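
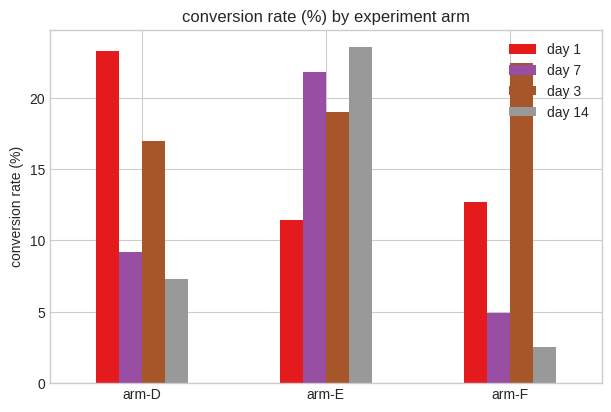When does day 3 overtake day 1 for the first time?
arm-E

arm-D: day 3 ≈ 16 vs day 1 ≈ 24 (not yet); arm-E: day 3 ≈ 18 vs day 1 ≈ 12 (first crossover).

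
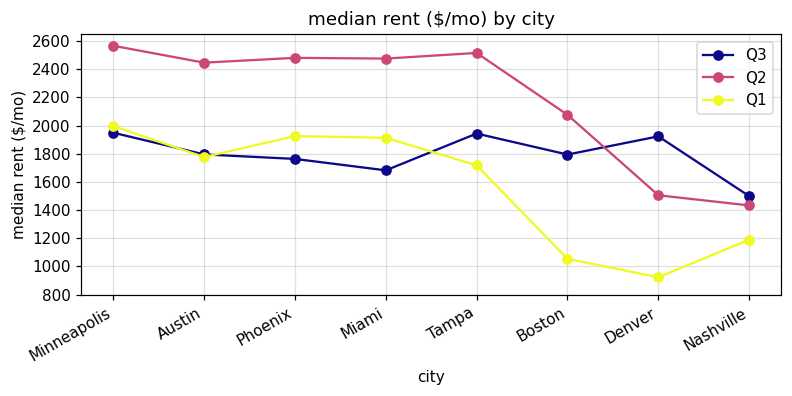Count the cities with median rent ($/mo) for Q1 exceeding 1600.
5

Above 1600: Minneapolis, Austin, Phoenix, Miami, Tampa.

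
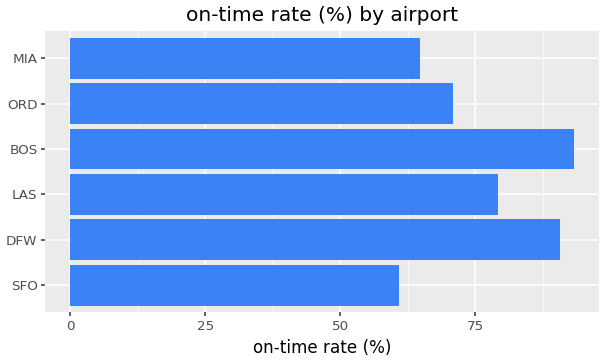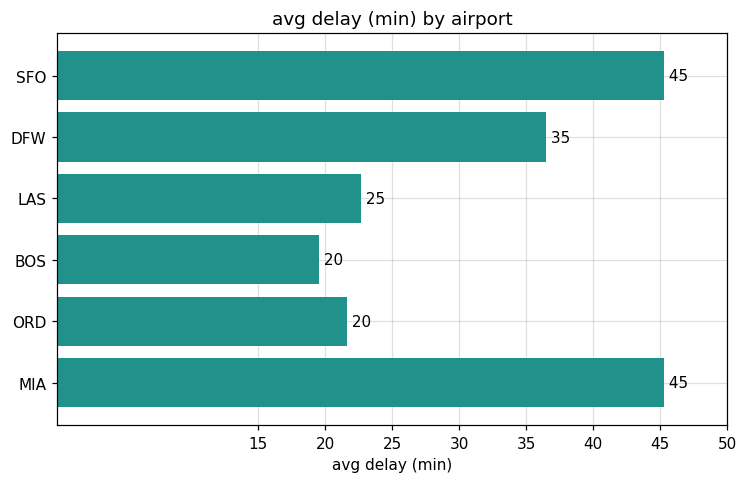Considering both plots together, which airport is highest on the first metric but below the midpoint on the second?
BOS

Chart 2 median avg delay (min) ≈ 30; below-median airports: LAS, BOS, ORD. Among those, BOS has the highest on-time rate (%) (≈ 90).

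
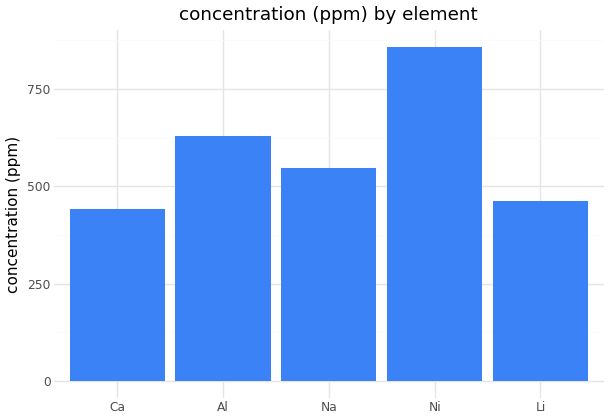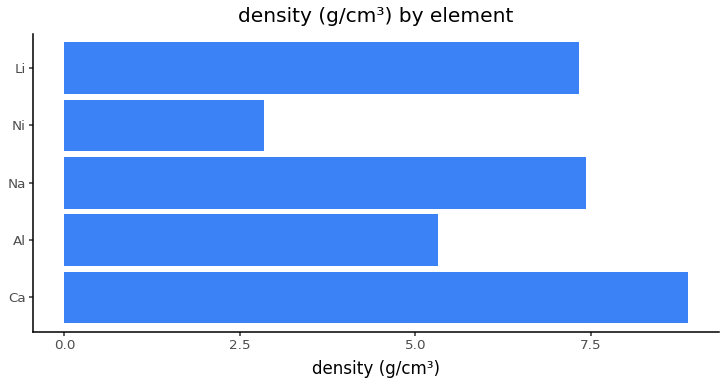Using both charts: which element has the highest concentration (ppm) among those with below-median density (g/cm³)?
Ni

Chart 2 median density (g/cm³) ≈ 7; below-median elements: Al, Ni. Among those, Ni has the highest concentration (ppm) (≈ 900).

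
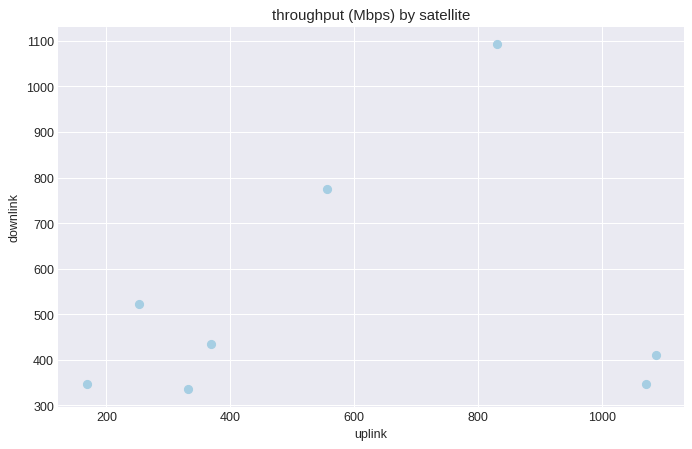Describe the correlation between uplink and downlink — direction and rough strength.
no clear correlation

Points are roughly uncorrelated; weak (|r| ≈ 0.2).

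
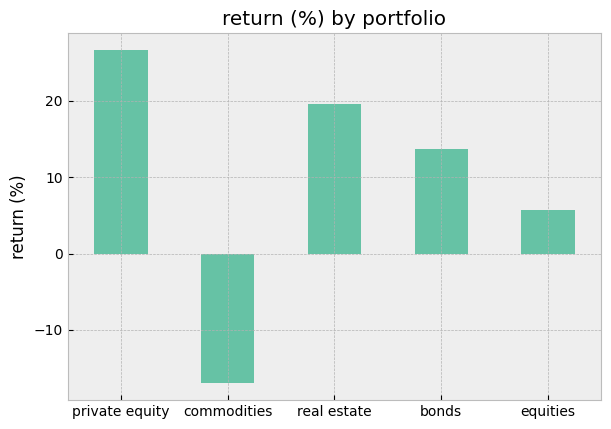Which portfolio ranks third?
bonds

Top 4: private equity ≈ 25, real estate ≈ 20, bonds ≈ 15, equities ≈ 5.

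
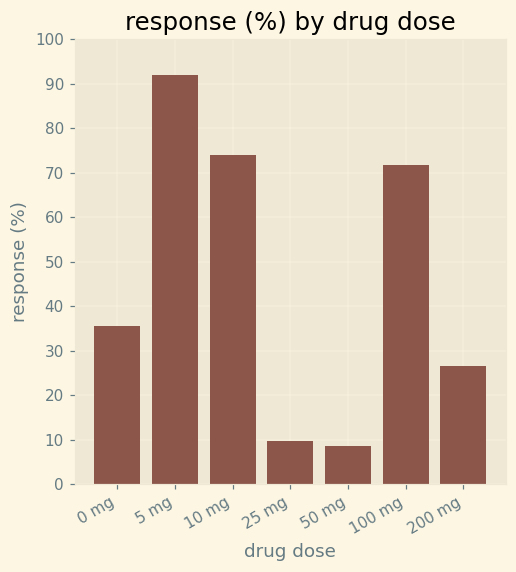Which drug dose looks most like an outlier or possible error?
5 mg ≈ 90; the rest sit between ≈ 10 and ≈ 70.

5 mg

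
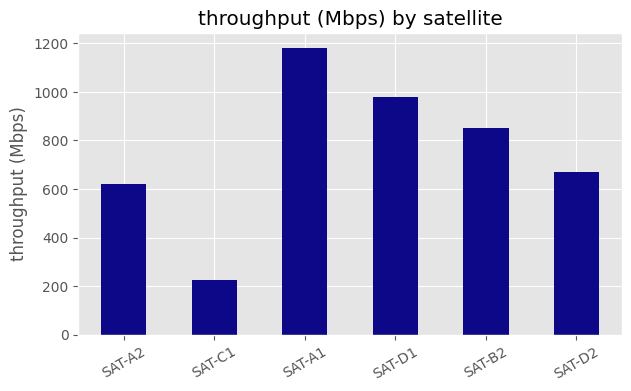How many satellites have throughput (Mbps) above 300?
5

Above 300: SAT-A2, SAT-A1, SAT-D1, SAT-B2, SAT-D2.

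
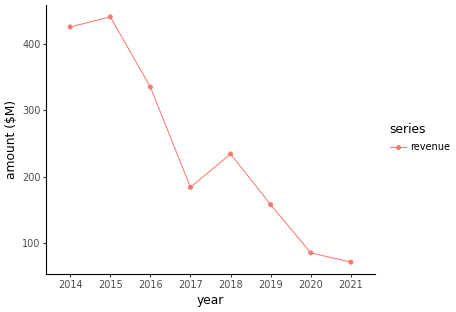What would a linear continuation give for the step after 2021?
Last three: 150, 100, 50 → slope ≈ -50/step → next ≈ 0.

≈ 0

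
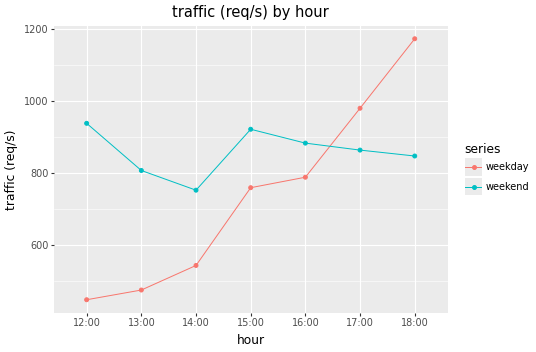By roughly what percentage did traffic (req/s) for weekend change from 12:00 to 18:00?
12:00 ≈ 900, 18:00 ≈ 800; (800 − 900) / 900 ≈ -11.1%.

≈ -11.1%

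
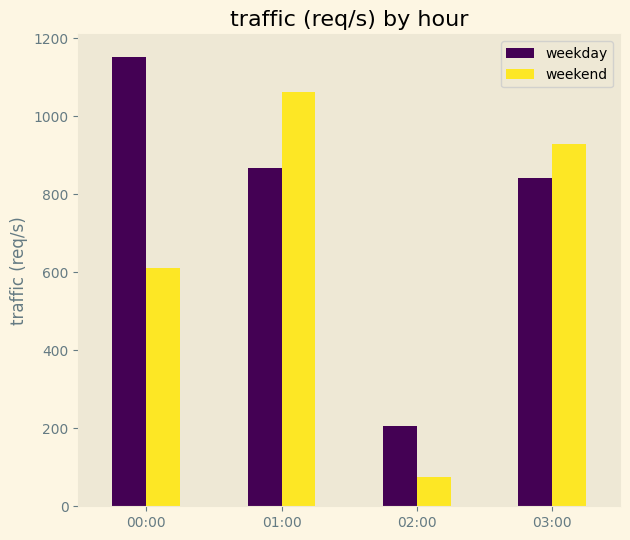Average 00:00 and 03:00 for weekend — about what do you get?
≈ 750

(600 + 900) / 2 ≈ 750.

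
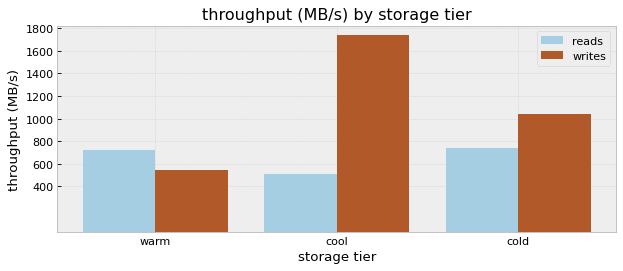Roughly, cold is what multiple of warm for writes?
≈ 1.67×

cold ≈ 1000, warm ≈ 600; 1000/600 ≈ 1.67.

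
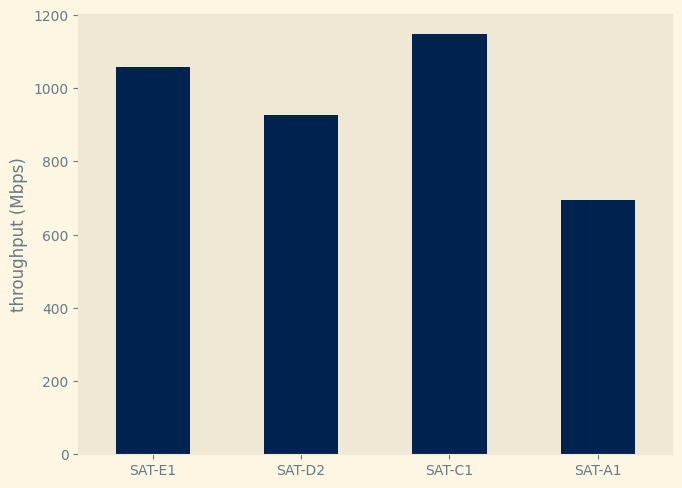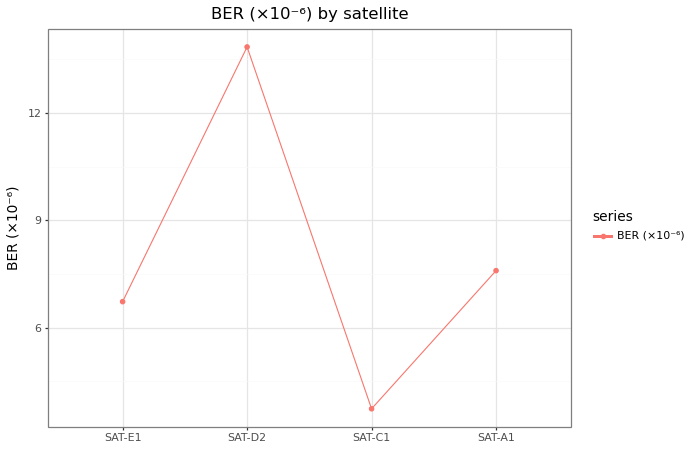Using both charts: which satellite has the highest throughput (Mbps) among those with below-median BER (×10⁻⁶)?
SAT-C1

Chart 2 median BER (×10⁻⁶) ≈ 8; below-median satellites: SAT-E1, SAT-C1. Among those, SAT-C1 has the highest throughput (Mbps) (≈ 1200).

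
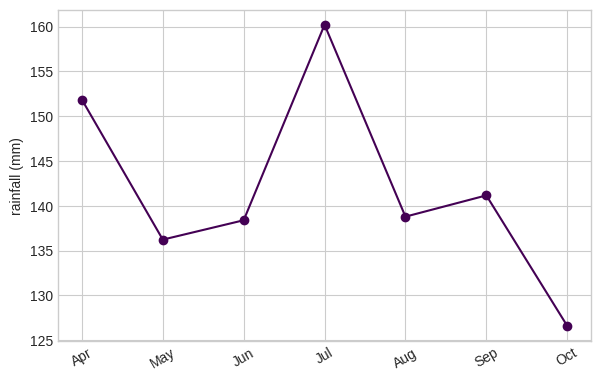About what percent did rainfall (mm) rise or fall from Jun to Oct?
≈ -10.7%

Jun ≈ 140, Oct ≈ 125; (125 − 140) / 140 ≈ -10.7%.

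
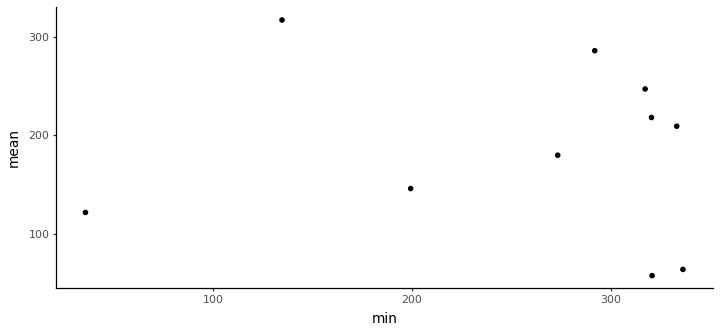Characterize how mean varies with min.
no clear correlation

Points are roughly uncorrelated; weak (|r| ≈ 0.1).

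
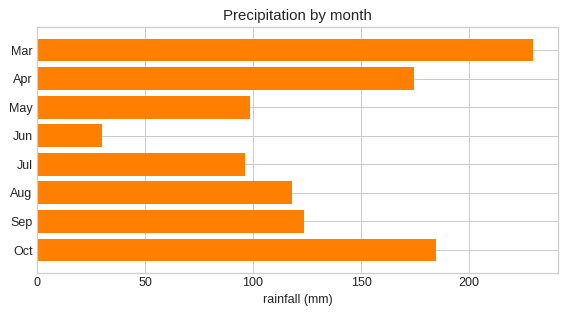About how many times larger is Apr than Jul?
Apr ≈ 180, Jul ≈ 100; 180/100 ≈ 1.8.

≈ 1.8×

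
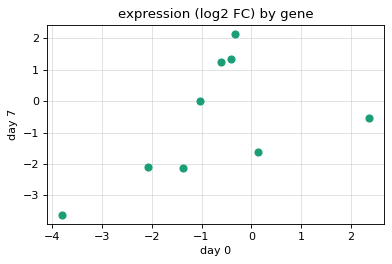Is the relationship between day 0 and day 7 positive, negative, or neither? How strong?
Points are positively correlated; moderate (|r| ≈ 0.5).

positive, moderate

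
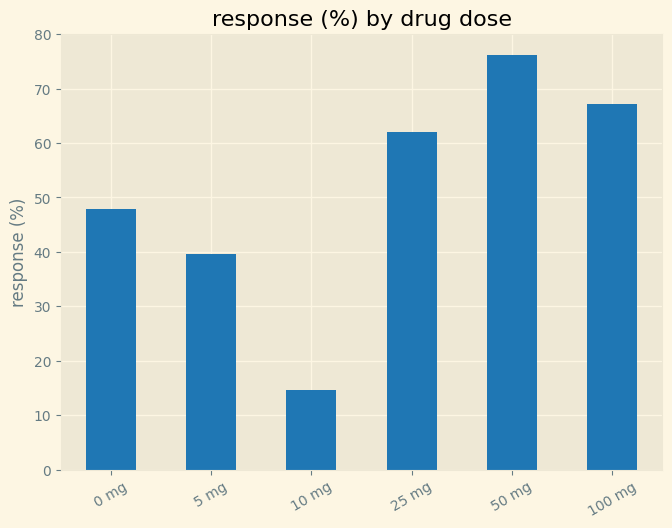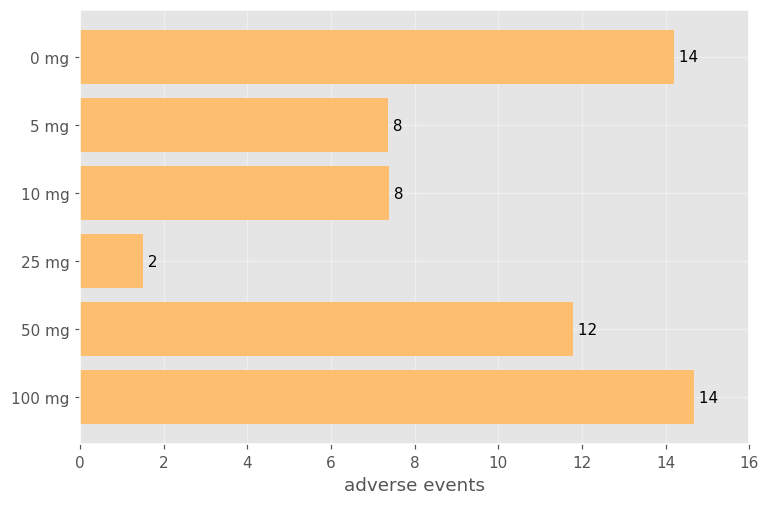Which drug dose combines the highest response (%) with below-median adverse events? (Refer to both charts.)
Chart 2 median adverse events ≈ 10; below-median drug doses: 5 mg, 10 mg, 25 mg. Among those, 25 mg has the highest response (%) (≈ 60).

25 mg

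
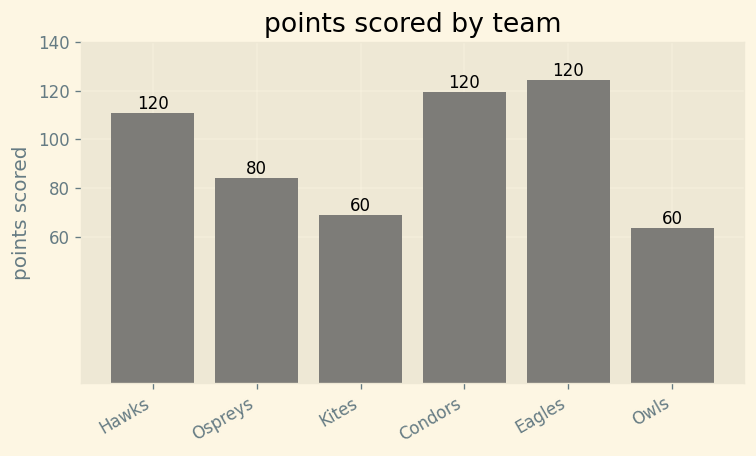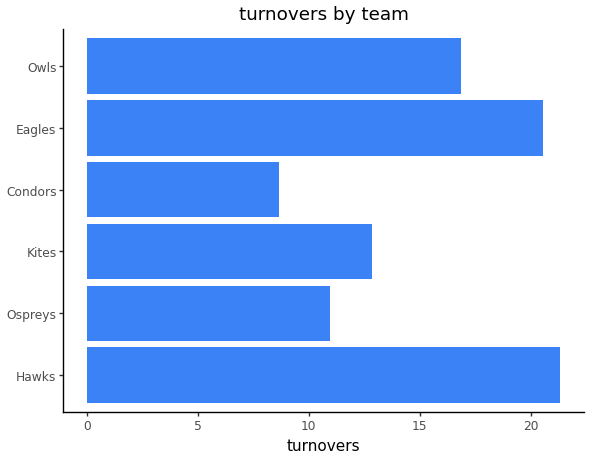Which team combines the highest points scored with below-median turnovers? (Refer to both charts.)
Condors

Chart 2 median turnovers ≈ 14; below-median teams: Ospreys, Kites, Condors. Among those, Condors has the highest points scored (≈ 120).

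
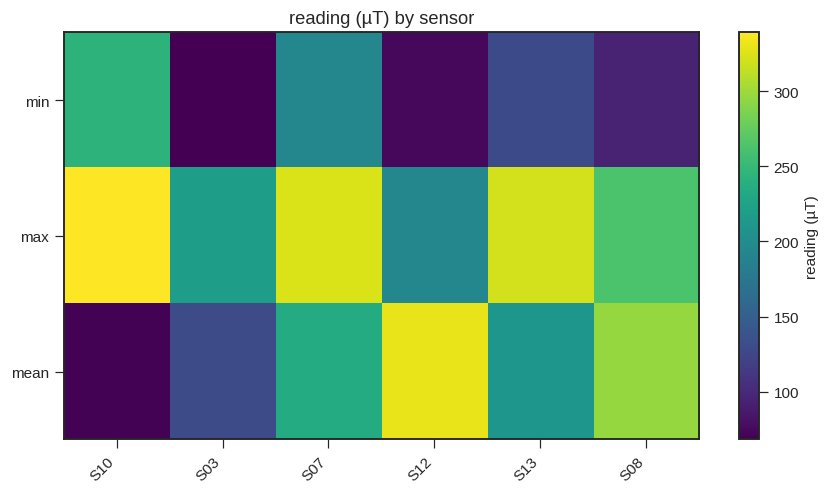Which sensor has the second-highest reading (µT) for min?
Top 3 for min: S10 ≈ 250, S07 ≈ 200, S13 ≈ 125.

S07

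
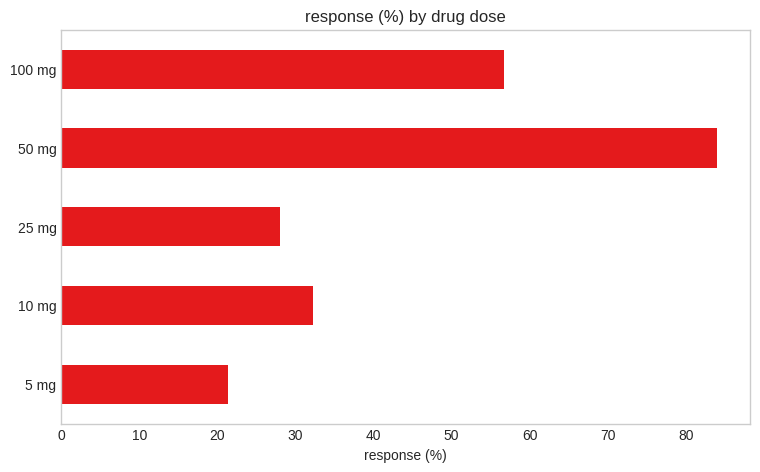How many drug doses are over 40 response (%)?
Above 40: 50 mg, 100 mg.

2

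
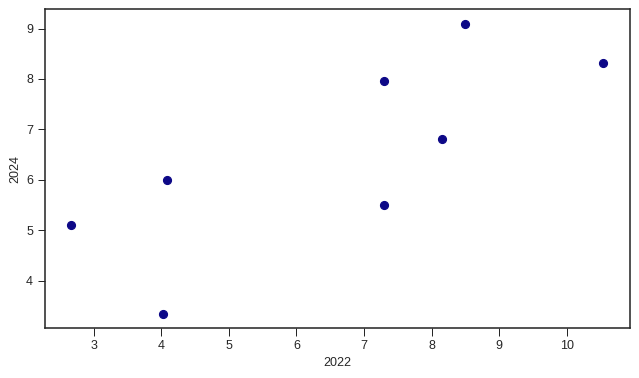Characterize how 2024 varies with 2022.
Points are positively correlated; strong (|r| ≈ 0.8).

positive, strong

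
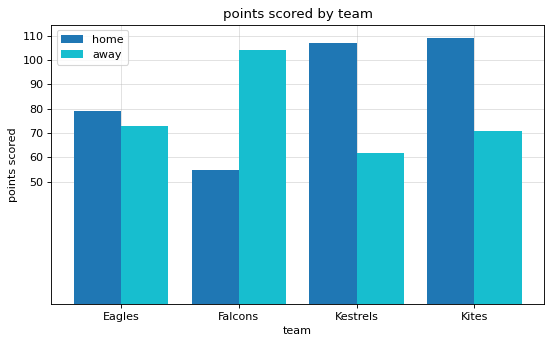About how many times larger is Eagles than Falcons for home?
≈ 1.33×

Eagles ≈ 80, Falcons ≈ 60; 80/60 ≈ 1.33.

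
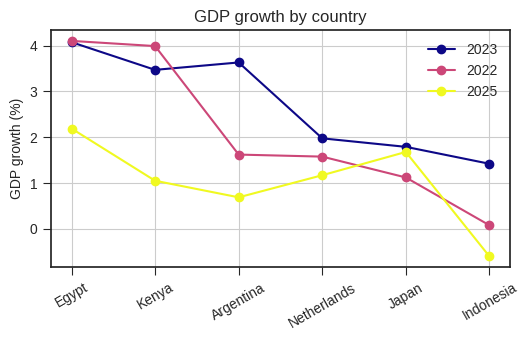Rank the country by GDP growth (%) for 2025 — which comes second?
Top 3 for 2025: Egypt ≈ 2.0, Japan ≈ 1.5, Netherlands ≈ 1.0.

Japan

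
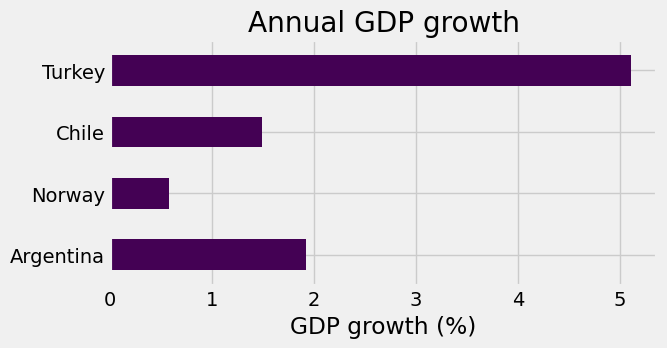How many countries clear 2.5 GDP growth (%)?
Above 2.5: Turkey.

1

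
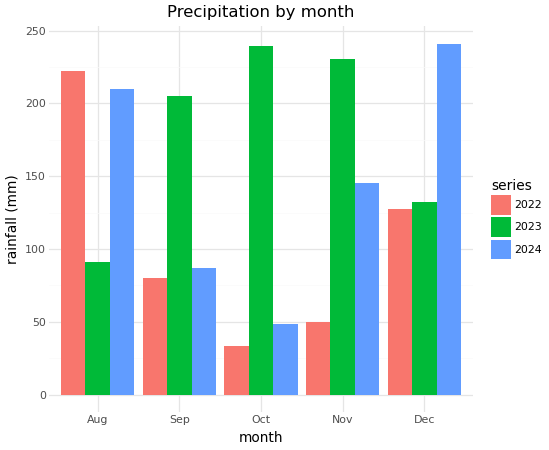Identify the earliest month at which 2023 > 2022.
Aug: 2023 ≈ 100 vs 2022 ≈ 225 (not yet); Sep: 2023 ≈ 200 vs 2022 ≈ 75 (first crossover).

Sep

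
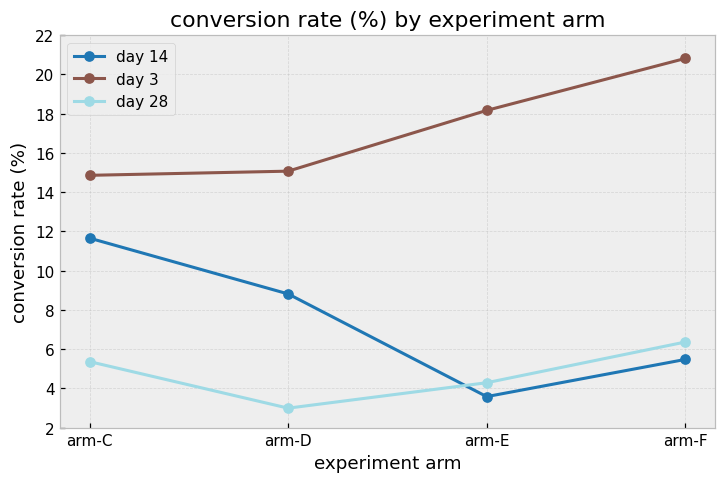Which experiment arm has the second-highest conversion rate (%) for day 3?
arm-E

Top 3 for day 3: arm-F ≈ 20, arm-E ≈ 18, arm-D ≈ 16.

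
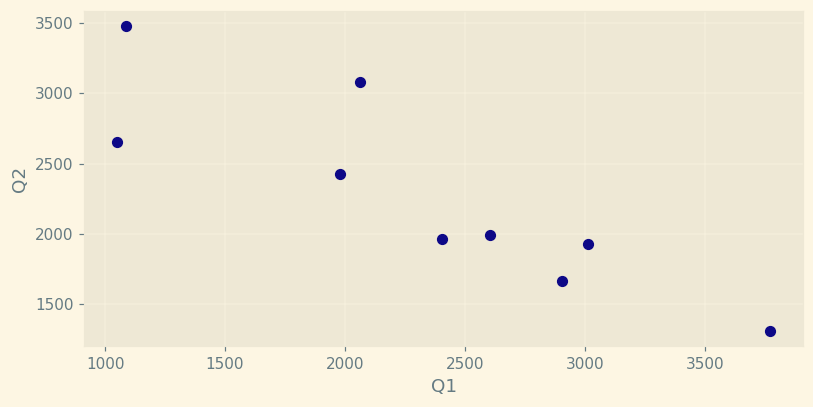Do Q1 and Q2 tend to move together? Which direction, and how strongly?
negative, strong

Points are negatively correlated; strong (|r| ≈ 0.9).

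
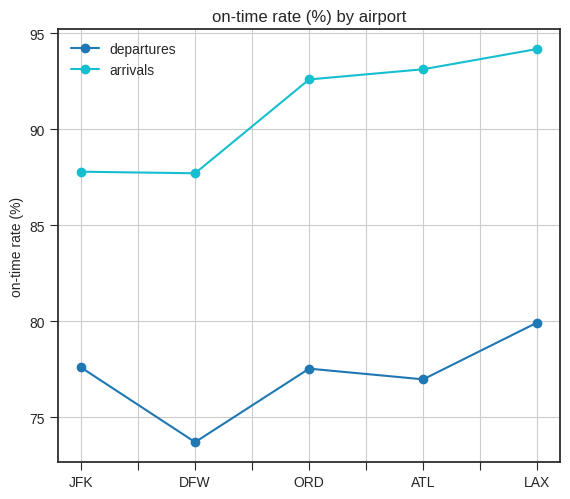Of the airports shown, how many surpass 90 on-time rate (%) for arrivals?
Above 90: ORD, ATL, LAX.

3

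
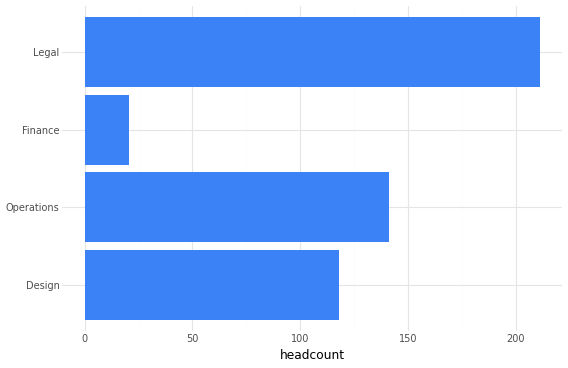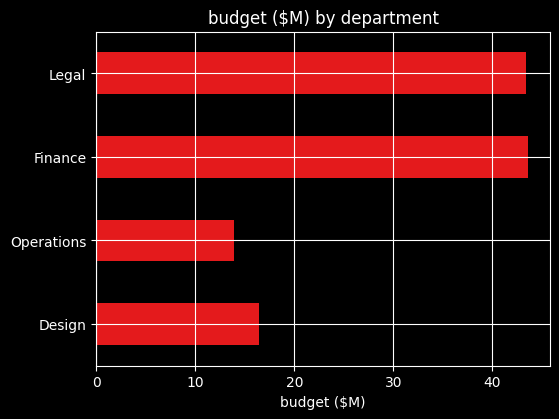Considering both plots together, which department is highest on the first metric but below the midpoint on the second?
Operations

Chart 2 median budget ($M) ≈ 30; below-median departments: Design, Operations. Among those, Operations has the highest headcount (≈ 140).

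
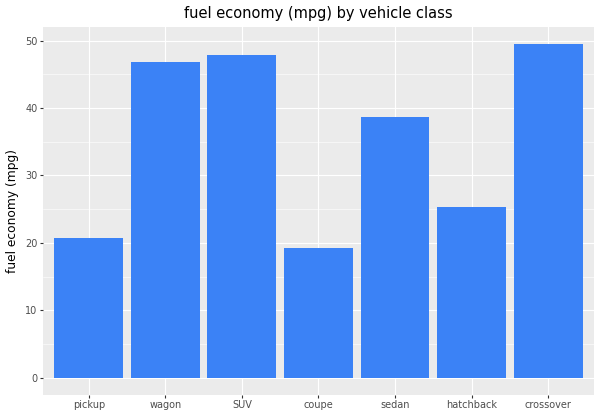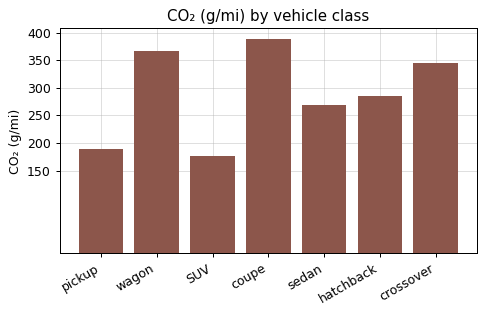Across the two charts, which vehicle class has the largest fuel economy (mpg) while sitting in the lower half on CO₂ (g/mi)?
Chart 2 median CO₂ (g/mi) ≈ 300; below-median vehicle classes: pickup, SUV, sedan. Among those, SUV has the highest fuel economy (mpg) (≈ 50).

SUV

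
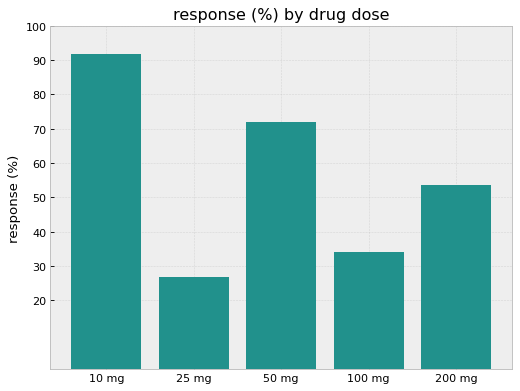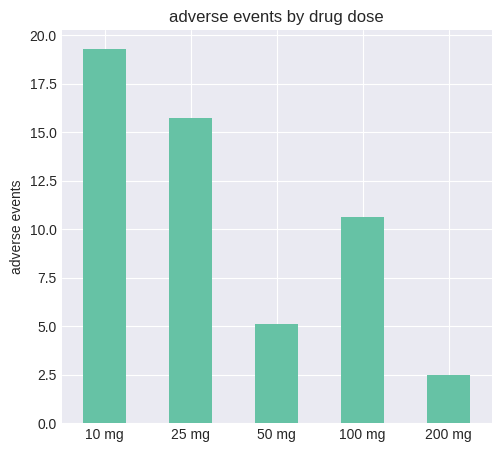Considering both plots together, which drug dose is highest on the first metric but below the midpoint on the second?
50 mg

Chart 2 median adverse events ≈ 10; below-median drug doses: 50 mg, 200 mg. Among those, 50 mg has the highest response (%) (≈ 70).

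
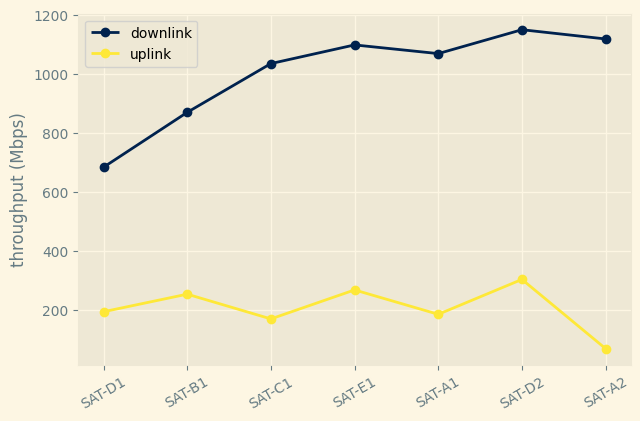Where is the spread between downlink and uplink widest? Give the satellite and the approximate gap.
SAT-A2: downlink ≈ 1100, uplink ≈ 100 → gap ≈ 1000. Next-largest (SAT-A1) is only ≈ 900.

SAT-A2, ≈ 1000 Mbps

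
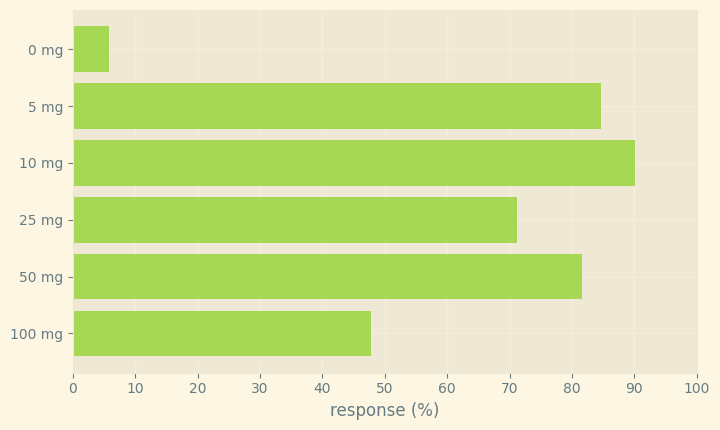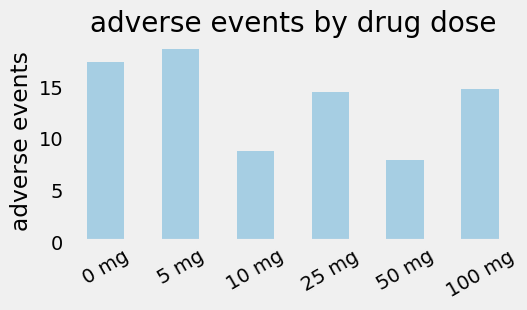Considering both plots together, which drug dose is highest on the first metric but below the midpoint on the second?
10 mg

Chart 2 median adverse events ≈ 14; below-median drug doses: 10 mg, 25 mg, 50 mg. Among those, 10 mg has the highest response (%) (≈ 90).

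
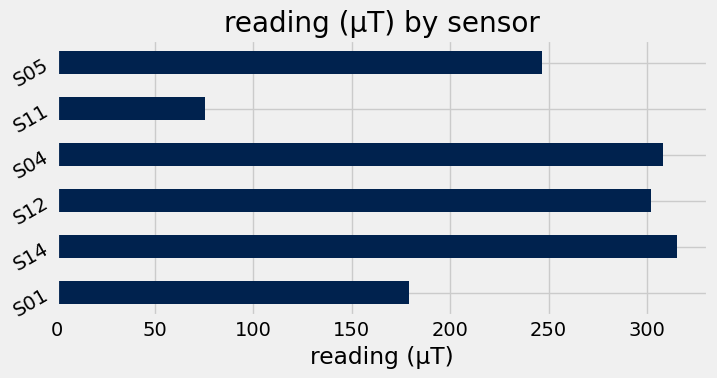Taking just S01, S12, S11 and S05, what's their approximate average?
≈ 212

(200 + 300 + 100 + 250) / 4 ≈ 212.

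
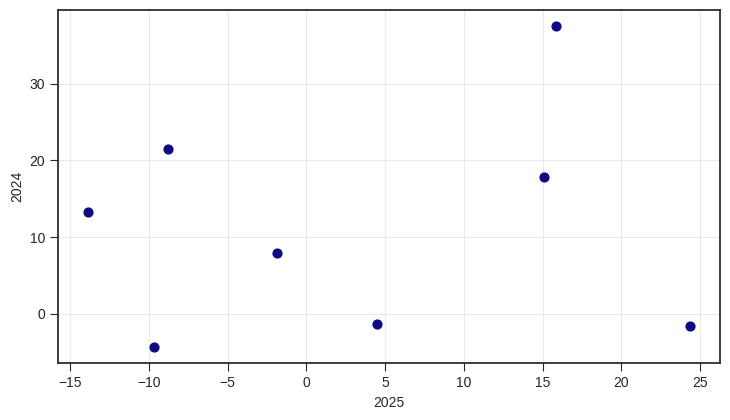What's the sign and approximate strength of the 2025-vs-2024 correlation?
Points are roughly uncorrelated; weak (|r| ≈ 0.1).

no clear correlation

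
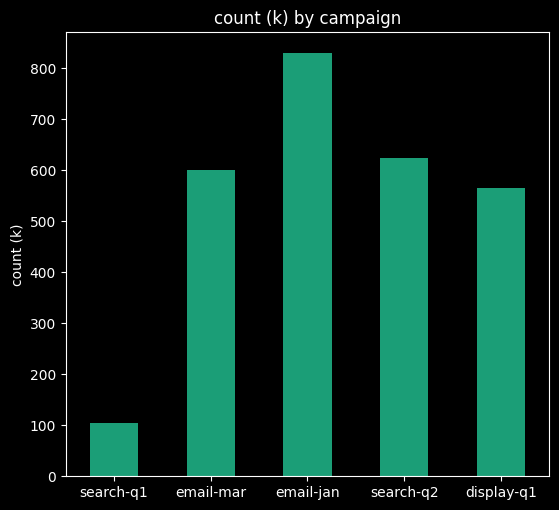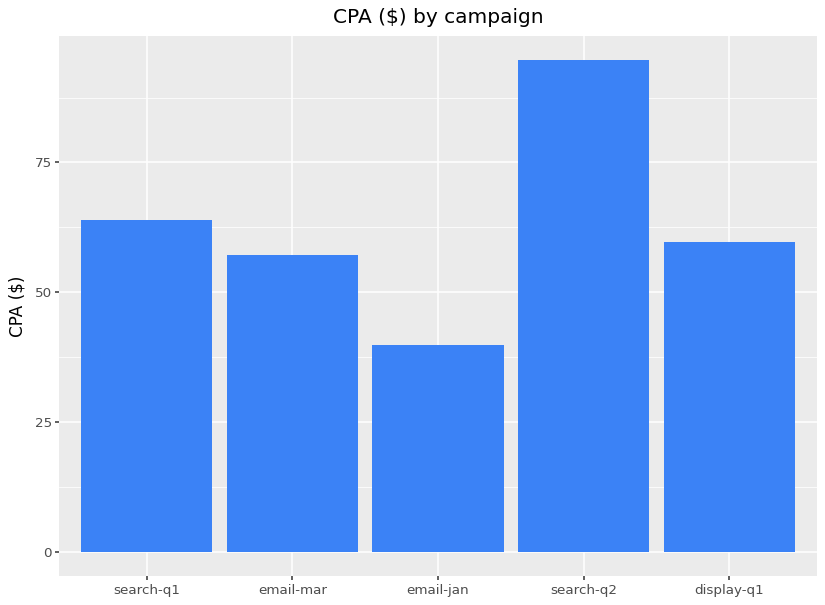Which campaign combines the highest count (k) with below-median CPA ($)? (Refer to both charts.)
Chart 2 median CPA ($) ≈ 60; below-median campaigns: email-mar, email-jan. Among those, email-jan has the highest count (k) (≈ 800).

email-jan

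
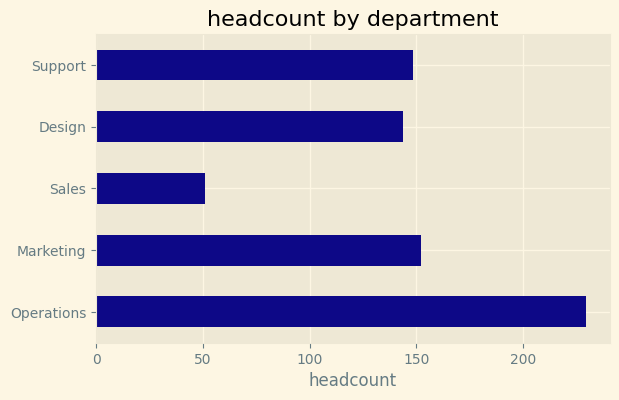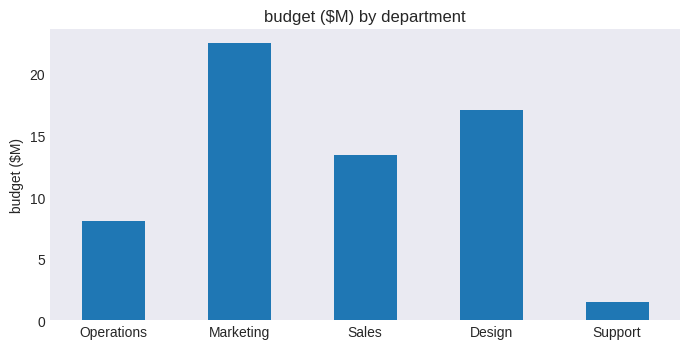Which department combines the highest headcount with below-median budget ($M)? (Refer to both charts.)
Operations

Chart 2 median budget ($M) ≈ 15; below-median departments: Operations, Support. Among those, Operations has the highest headcount (≈ 225).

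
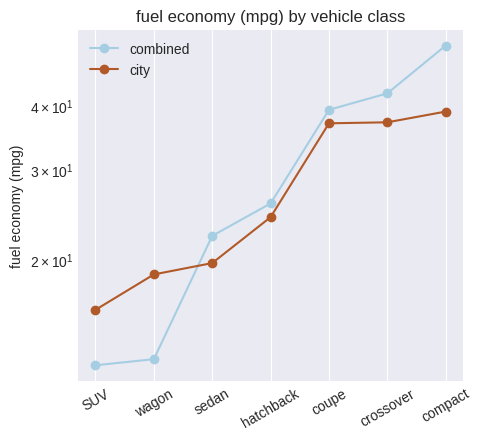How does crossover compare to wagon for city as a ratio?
≈ 1.75×

crossover ≈ 35, wagon ≈ 20; 35/20 ≈ 1.75.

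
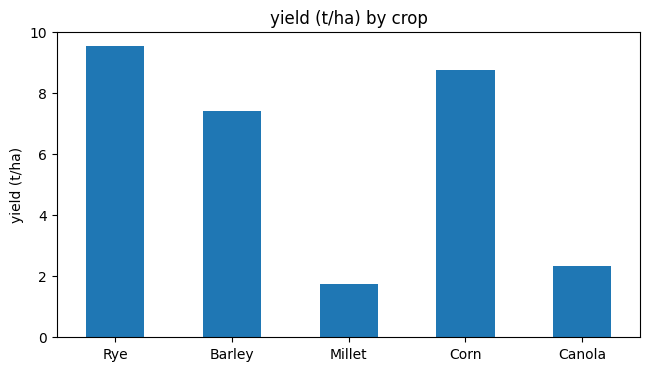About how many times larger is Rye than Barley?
≈ 1.43×

Rye ≈ 10, Barley ≈ 7; 10/7 ≈ 1.43.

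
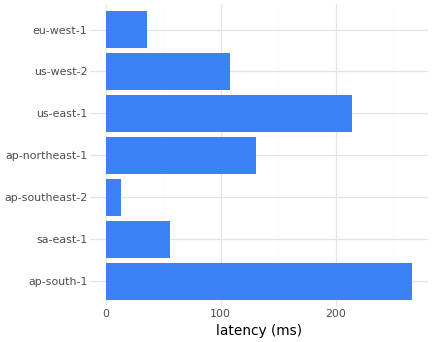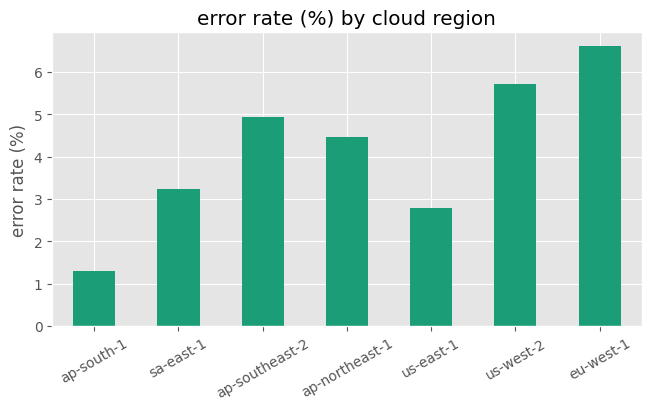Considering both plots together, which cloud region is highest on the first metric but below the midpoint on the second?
Chart 2 median error rate (%) ≈ 4; below-median cloud regions: ap-south-1, sa-east-1, us-east-1. Among those, ap-south-1 has the highest latency (ms) (≈ 275).

ap-south-1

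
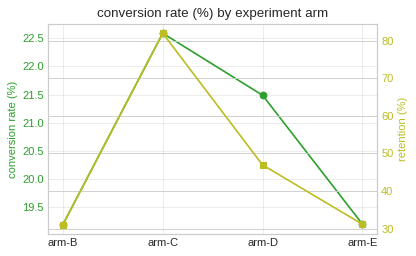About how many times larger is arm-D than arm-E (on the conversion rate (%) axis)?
arm-D ≈ 21.5, arm-E ≈ 19.0; 21.5/19.0 ≈ 1.13.

≈ 1.13×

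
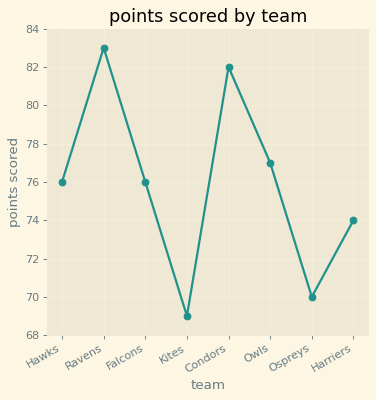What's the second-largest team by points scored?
Top 3: Ravens ≈ 84, Condors ≈ 82, Owls ≈ 76.

Condors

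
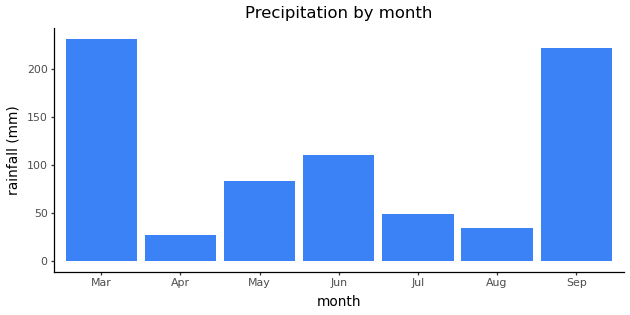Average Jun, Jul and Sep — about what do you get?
(120 + 40 + 220) / 3 ≈ 127.

≈ 127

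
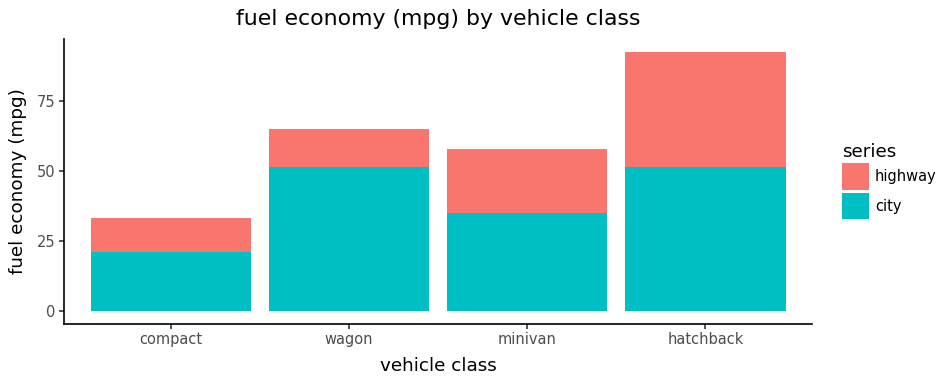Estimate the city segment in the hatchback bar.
≈ 50

city top ≈ 50, bottom ≈ 0; segment ≈ 50.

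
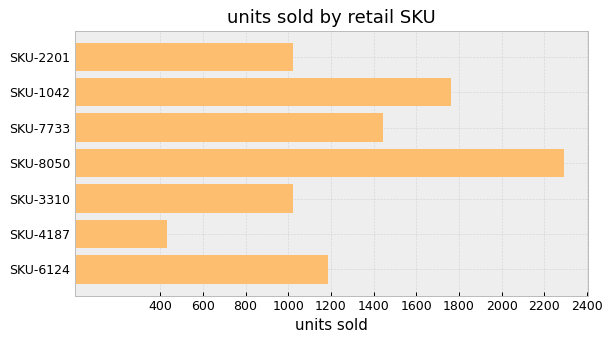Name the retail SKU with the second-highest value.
SKU-1042

Top 3: SKU-8050 ≈ 2200, SKU-1042 ≈ 1800, SKU-7733 ≈ 1400.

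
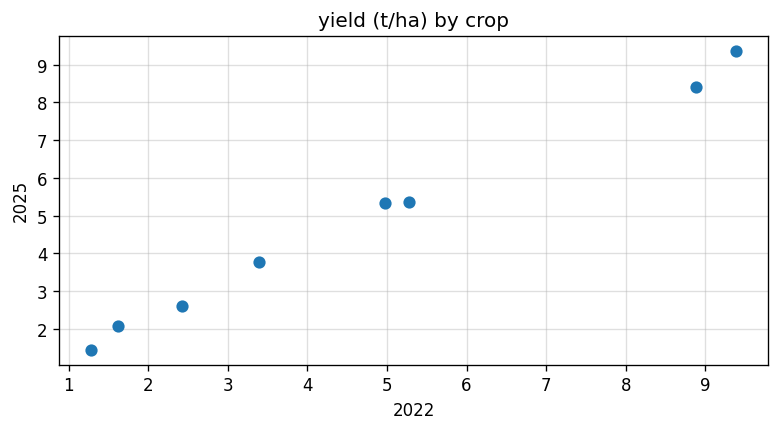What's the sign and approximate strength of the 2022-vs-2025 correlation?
positive, strong

Points are positively correlated; strong (|r| ≈ 1.0).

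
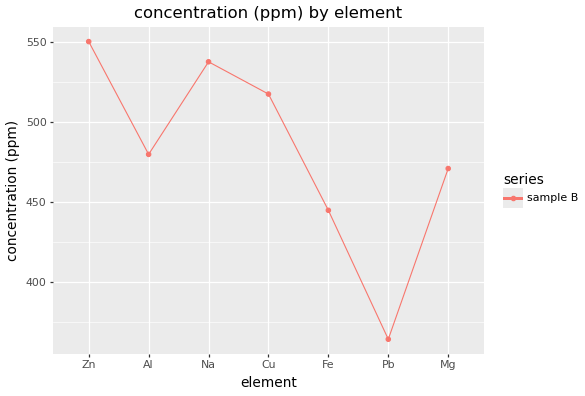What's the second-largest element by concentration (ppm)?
Na

Top 3: Zn ≈ 560, Na ≈ 540, Cu ≈ 520.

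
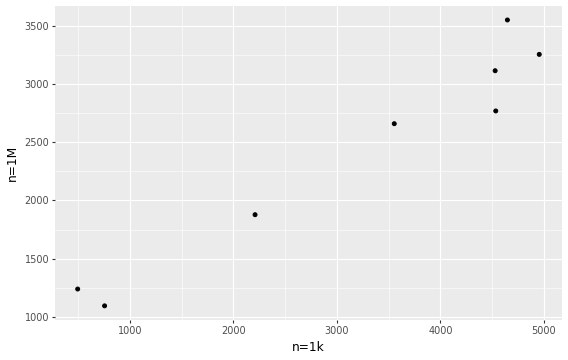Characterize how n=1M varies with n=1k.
positive, strong

Points are positively correlated; strong (|r| ≈ 1.0).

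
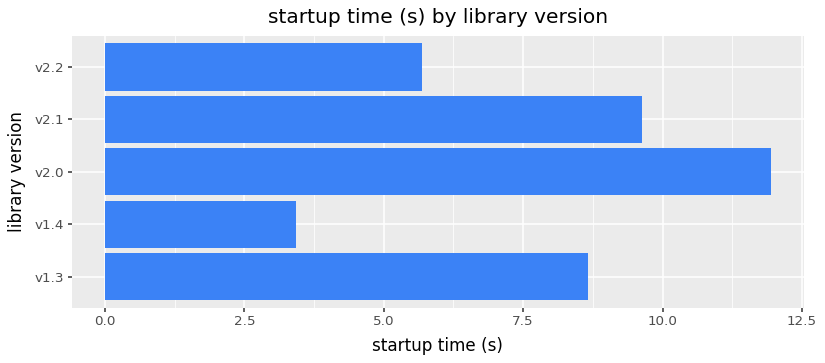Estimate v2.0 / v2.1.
≈ 1.2×

v2.0 ≈ 12, v2.1 ≈ 10; 12/10 ≈ 1.2.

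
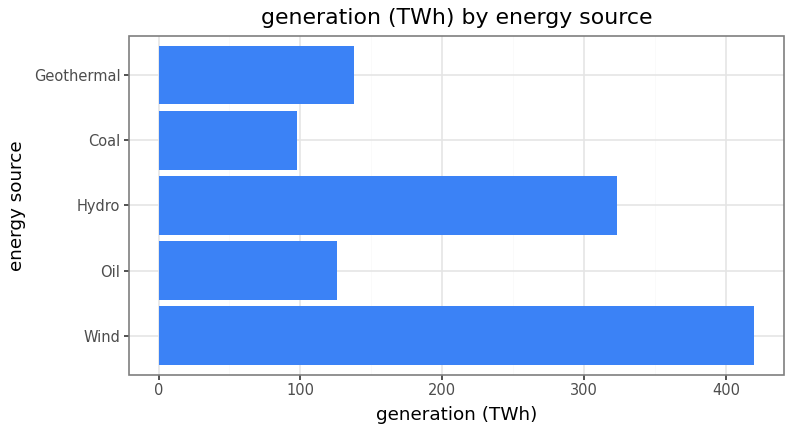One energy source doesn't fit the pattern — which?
Wind

Wind ≈ 400; the rest sit between ≈ 100 and ≈ 300.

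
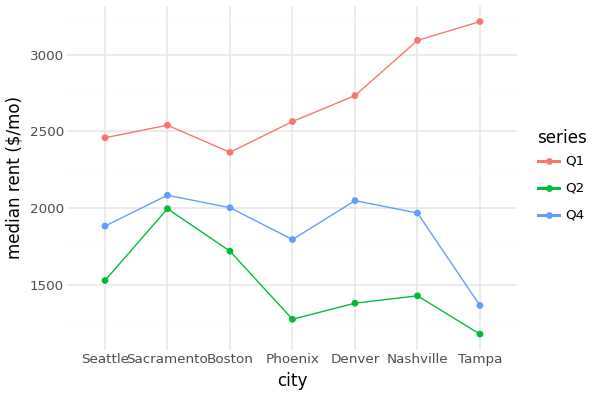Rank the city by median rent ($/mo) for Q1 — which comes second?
Top 3 for Q1: Tampa ≈ 3200, Nashville ≈ 3000, Denver ≈ 2800.

Nashville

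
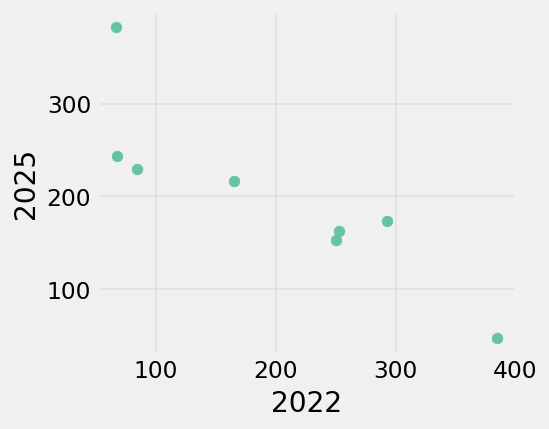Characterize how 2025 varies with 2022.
Points are negatively correlated; strong (|r| ≈ 0.9).

negative, strong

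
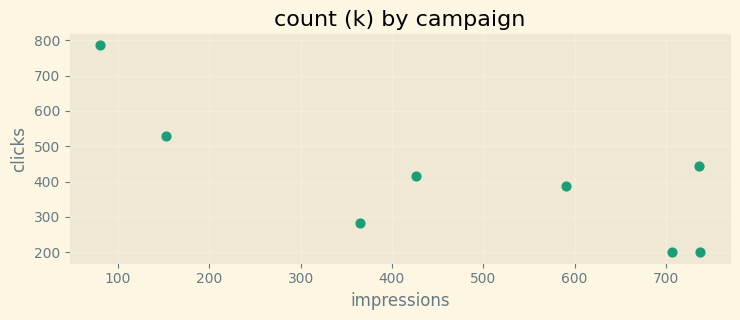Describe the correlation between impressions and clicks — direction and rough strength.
Points are negatively correlated; strong (|r| ≈ 0.8).

negative, strong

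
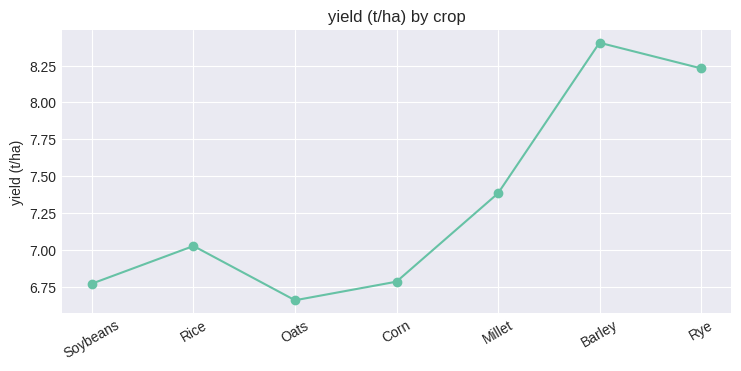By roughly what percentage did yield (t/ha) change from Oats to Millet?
≈ +12.1%

Oats ≈ 6.6, Millet ≈ 7.4; (7.4 − 6.6) / 6.6 ≈ +12.1%.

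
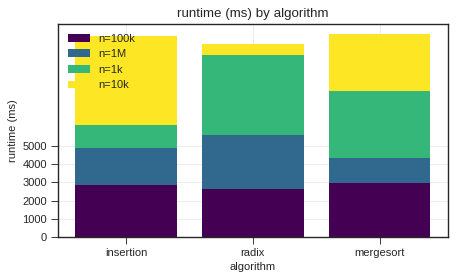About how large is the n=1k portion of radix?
≈ 4000

n=1k top ≈ 10000, bottom ≈ 6000; segment ≈ 4000.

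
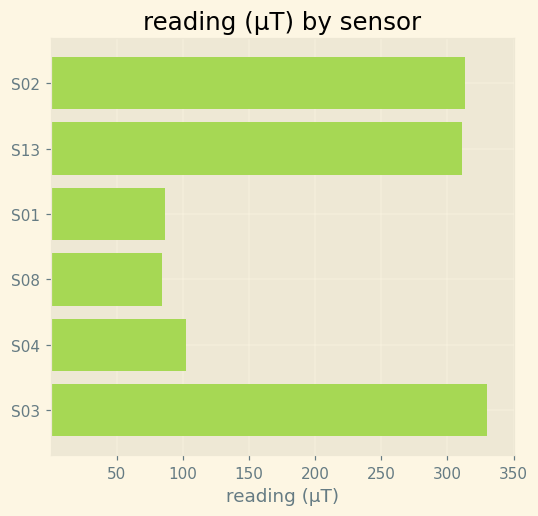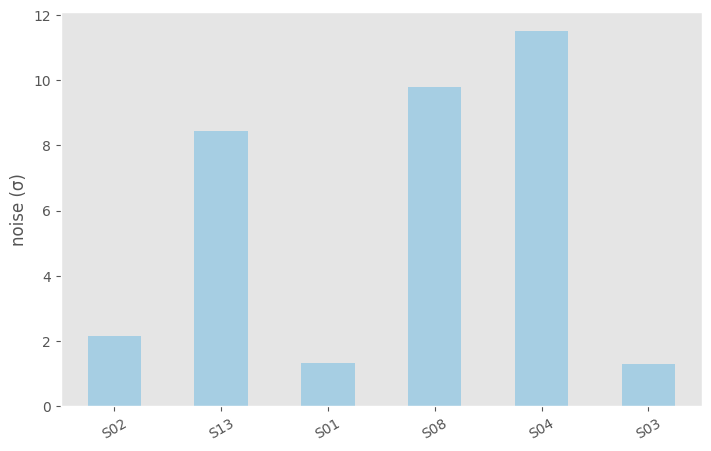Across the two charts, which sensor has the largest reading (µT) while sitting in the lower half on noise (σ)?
S03

Chart 2 median noise (σ) ≈ 6; below-median sensors: S02, S01, S03. Among those, S03 has the highest reading (µT) (≈ 350).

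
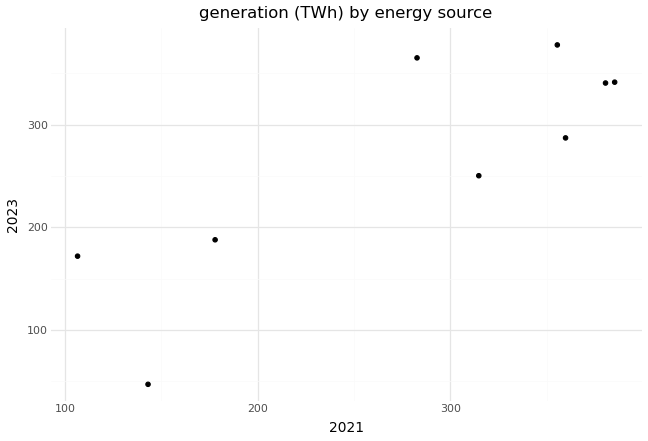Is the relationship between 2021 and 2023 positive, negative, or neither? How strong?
positive, strong

Points are positively correlated; strong (|r| ≈ 0.8).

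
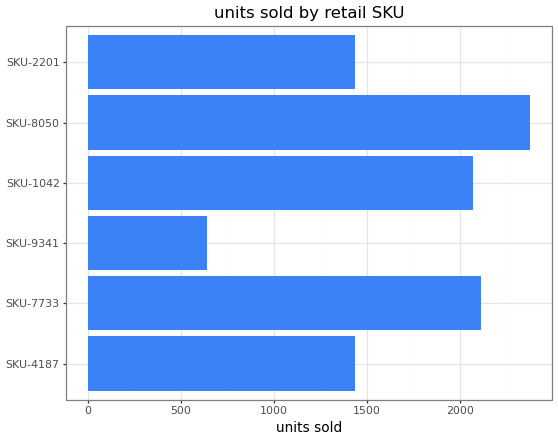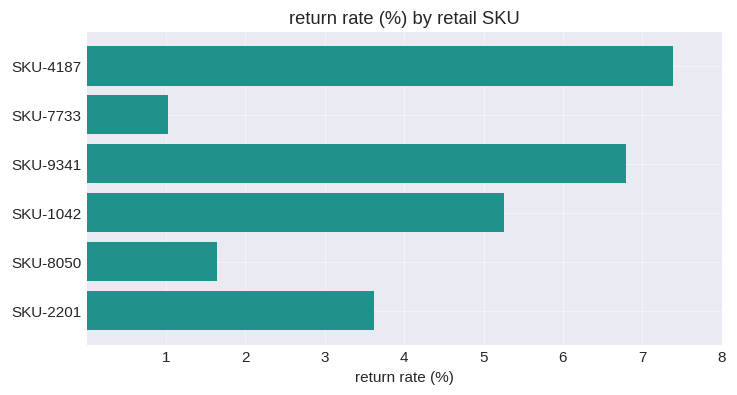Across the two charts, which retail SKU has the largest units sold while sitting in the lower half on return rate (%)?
Chart 2 median return rate (%) ≈ 4; below-median retail SKUs: SKU-7733, SKU-8050, SKU-2201. Among those, SKU-8050 has the highest units sold (≈ 2500).

SKU-8050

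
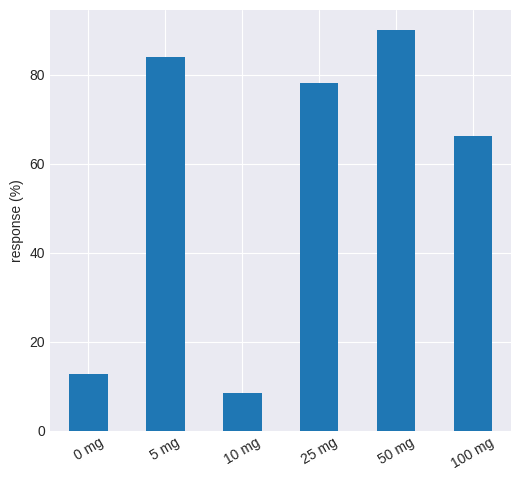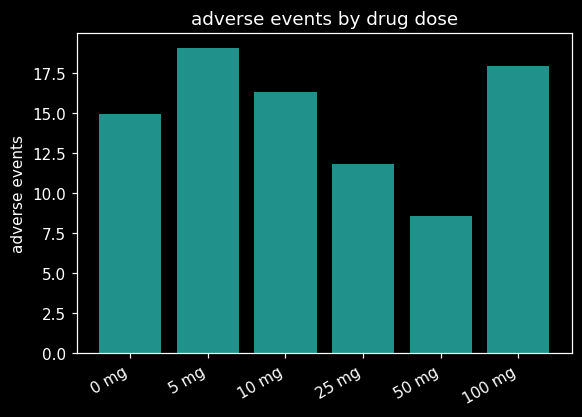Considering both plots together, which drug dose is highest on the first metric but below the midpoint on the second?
Chart 2 median adverse events ≈ 16; below-median drug doses: 0 mg, 25 mg, 50 mg. Among those, 50 mg has the highest response (%) (≈ 90).

50 mg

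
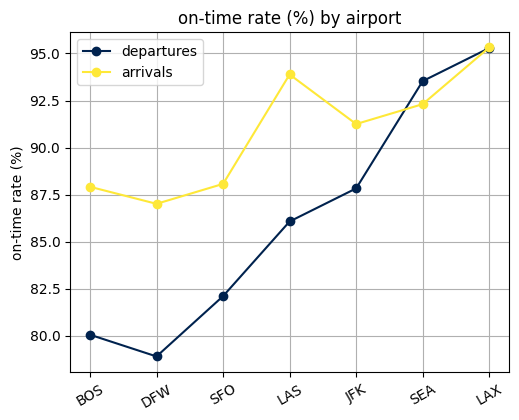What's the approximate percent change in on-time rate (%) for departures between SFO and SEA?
≈ +14.6%

SFO ≈ 82, SEA ≈ 94; (94 − 82) / 82 ≈ +14.6%.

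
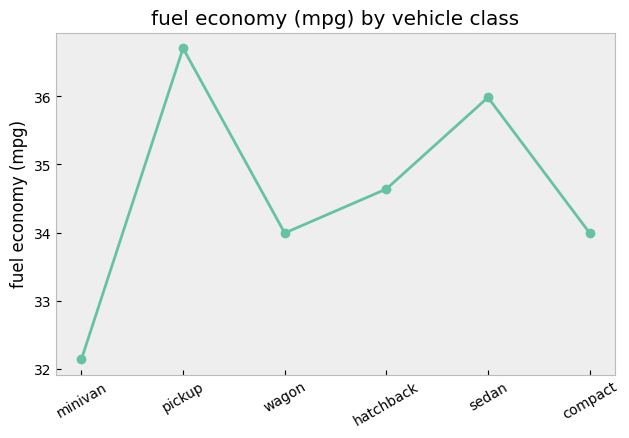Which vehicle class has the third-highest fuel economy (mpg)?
Top 4: pickup ≈ 36.5, sedan ≈ 36.0, hatchback ≈ 34.5, compact ≈ 34.0.

hatchback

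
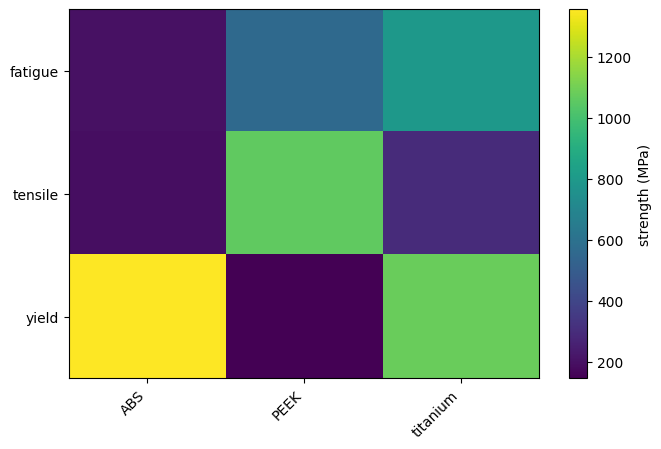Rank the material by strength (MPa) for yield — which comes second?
titanium

Top 3 for yield: ABS ≈ 1400, titanium ≈ 1000, PEEK ≈ 200.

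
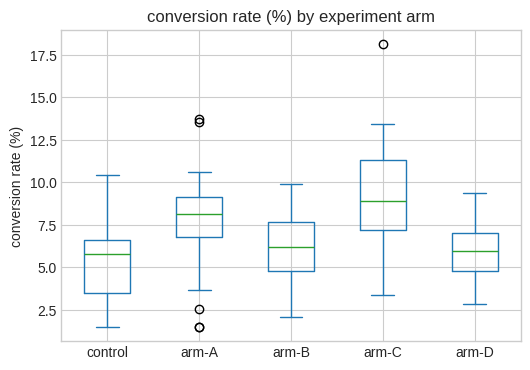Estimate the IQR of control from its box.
Q3 ≈ 6.5, Q1 ≈ 3.5; IQR ≈ 3.0.

≈ 3.0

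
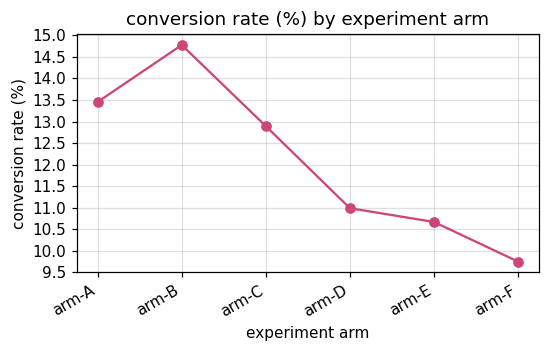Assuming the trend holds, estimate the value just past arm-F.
≈ 9.5

Last three: 11.0, 10.5, 10.0 → slope ≈ -0.5/step → next ≈ 9.5.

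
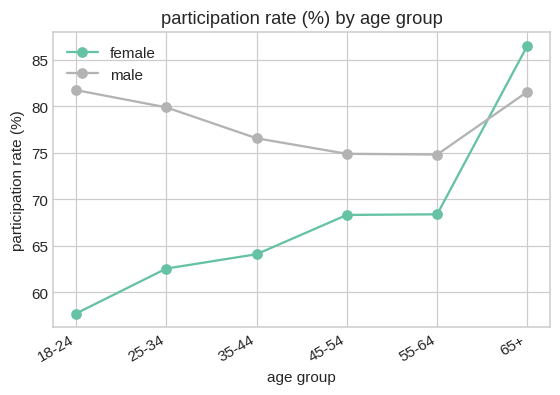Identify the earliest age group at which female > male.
55-64: female ≈ 70 vs male ≈ 75 (not yet); 65+: female ≈ 85 vs male ≈ 80 (first crossover).

65+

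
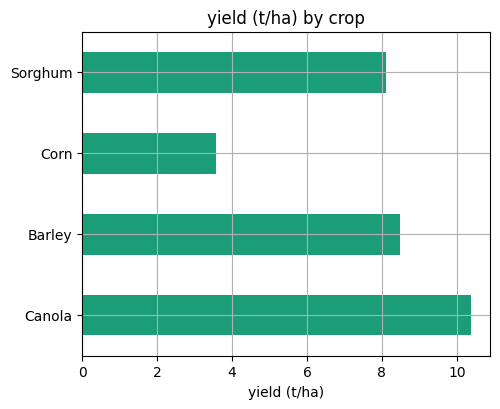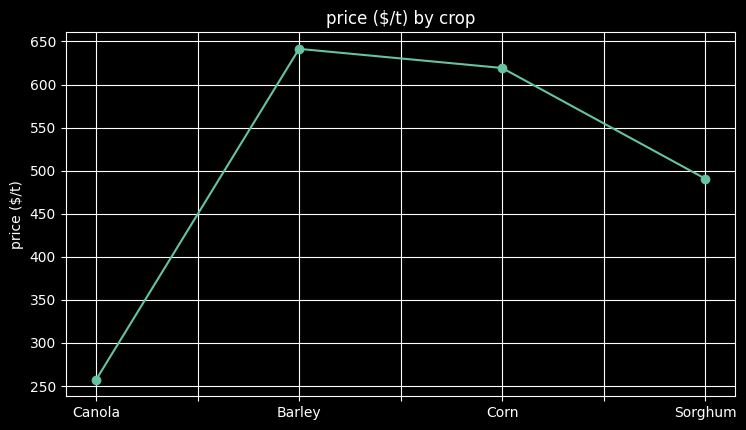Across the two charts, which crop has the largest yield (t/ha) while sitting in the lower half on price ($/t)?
Canola

Chart 2 median price ($/t) ≈ 600; below-median crops: Canola, Sorghum. Among those, Canola has the highest yield (t/ha) (≈ 10).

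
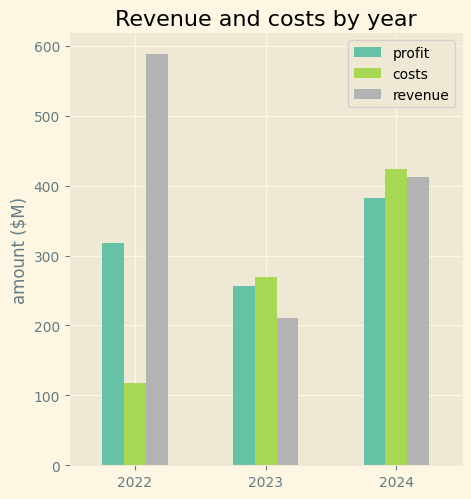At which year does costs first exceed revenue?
2023

2022: costs ≈ 100 vs revenue ≈ 600 (not yet); 2023: costs ≈ 250 vs revenue ≈ 200 (first crossover).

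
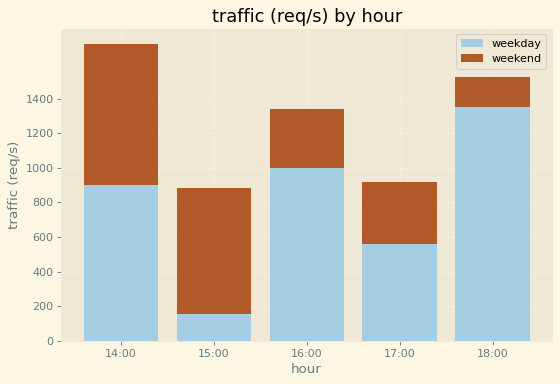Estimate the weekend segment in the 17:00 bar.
≈ 400

weekend top ≈ 1000, bottom ≈ 600; segment ≈ 400.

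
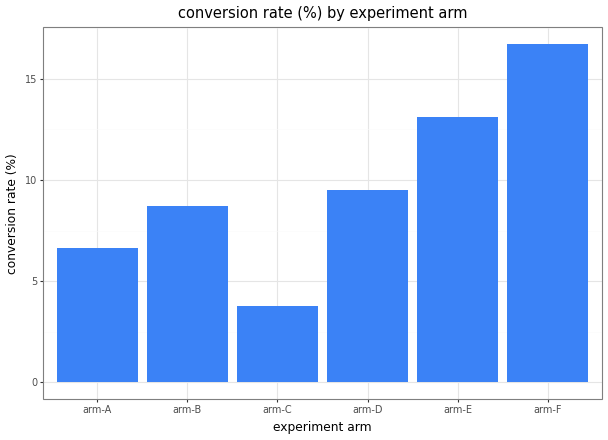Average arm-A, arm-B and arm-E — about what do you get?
(6 + 8 + 14) / 3 ≈ 9.

≈ 9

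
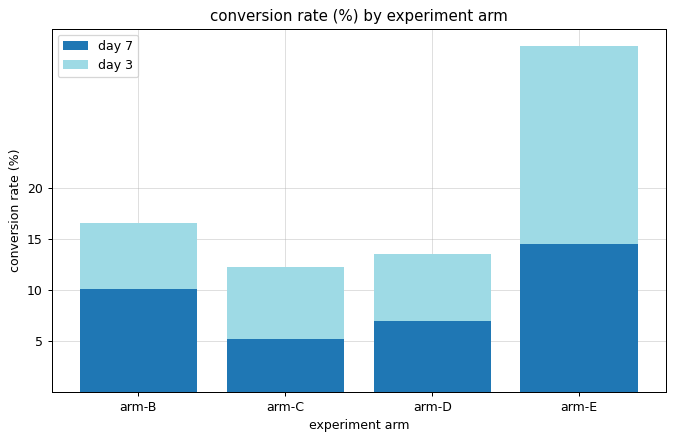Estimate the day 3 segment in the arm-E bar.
≈ 20

day 3 top ≈ 35, bottom ≈ 15; segment ≈ 20.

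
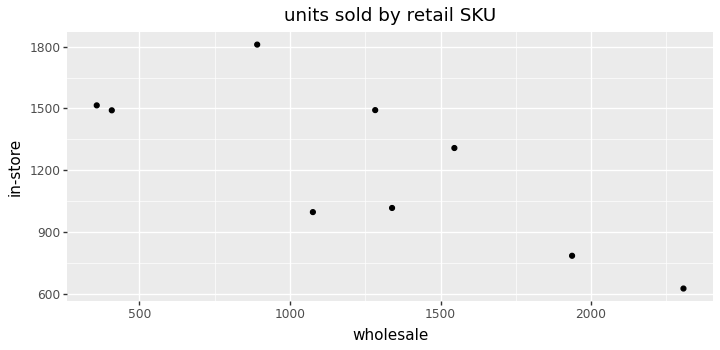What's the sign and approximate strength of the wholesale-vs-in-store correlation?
negative, strong

Points are negatively correlated; strong (|r| ≈ 0.8).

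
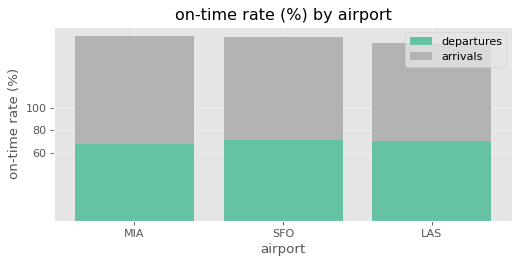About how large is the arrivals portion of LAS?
≈ 80

arrivals top ≈ 160, bottom ≈ 80; segment ≈ 80.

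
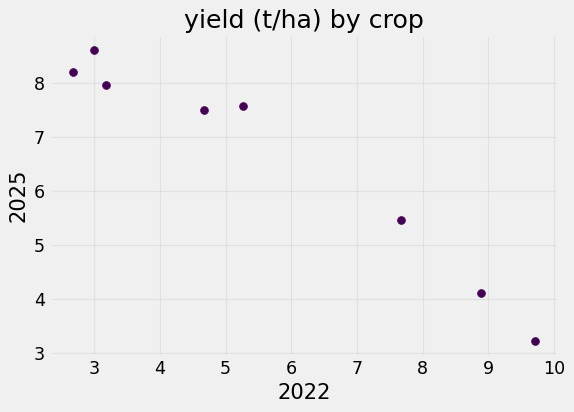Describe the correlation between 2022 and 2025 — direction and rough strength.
Points are negatively correlated; strong (|r| ≈ 1.0).

negative, strong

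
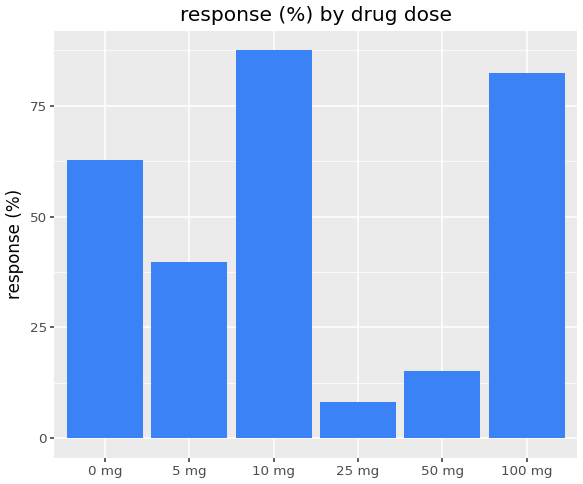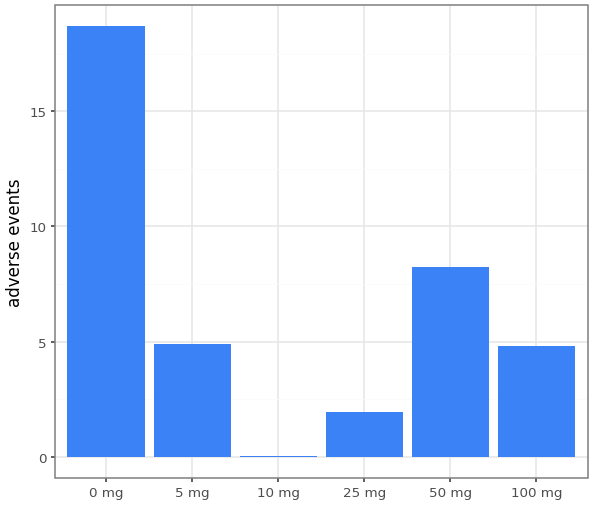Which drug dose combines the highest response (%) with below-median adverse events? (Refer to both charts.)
Chart 2 median adverse events ≈ 4; below-median drug doses: 10 mg, 25 mg, 100 mg. Among those, 10 mg has the highest response (%) (≈ 90).

10 mg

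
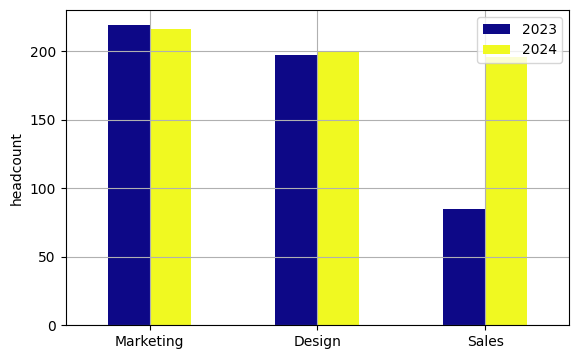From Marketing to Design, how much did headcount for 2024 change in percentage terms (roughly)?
Marketing ≈ 220, Design ≈ 200; (200 − 220) / 220 ≈ -9.1%.

≈ -9.1%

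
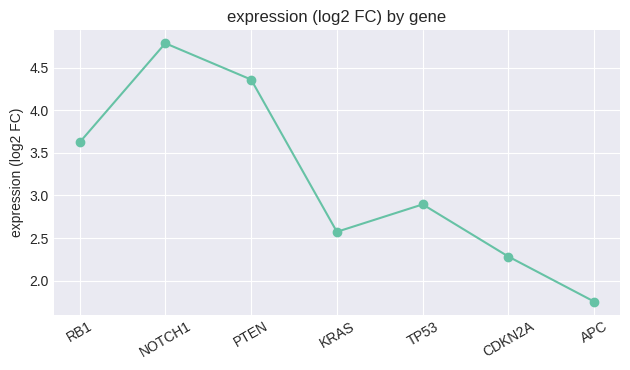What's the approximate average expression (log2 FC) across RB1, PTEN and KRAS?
≈ 3.5

(3.5 + 4.5 + 2.5) / 3 ≈ 3.5.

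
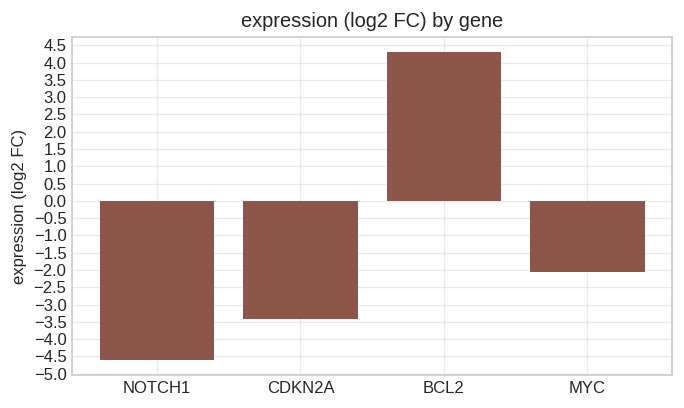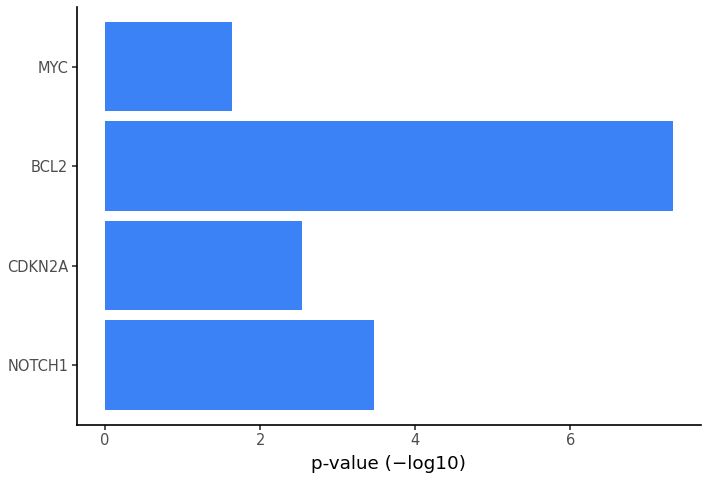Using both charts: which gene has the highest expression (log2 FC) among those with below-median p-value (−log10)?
Chart 2 median p-value (−log10) ≈ 3; below-median genes: CDKN2A, MYC. Among those, MYC has the highest expression (log2 FC) (≈ -2).

MYC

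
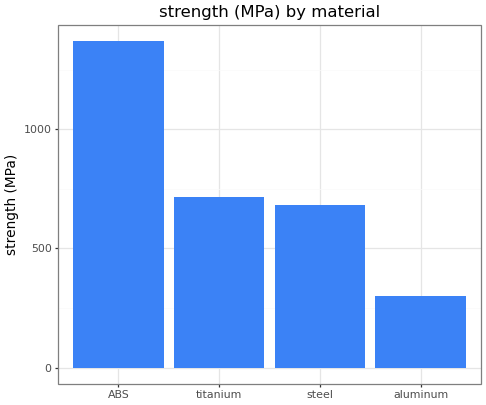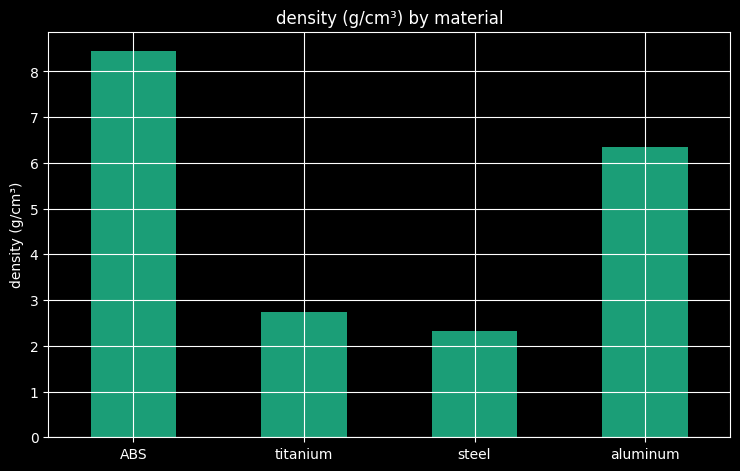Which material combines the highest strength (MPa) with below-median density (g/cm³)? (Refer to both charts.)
Chart 2 median density (g/cm³) ≈ 5; below-median materials: titanium, steel. Among those, titanium has the highest strength (MPa) (≈ 800).

titanium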